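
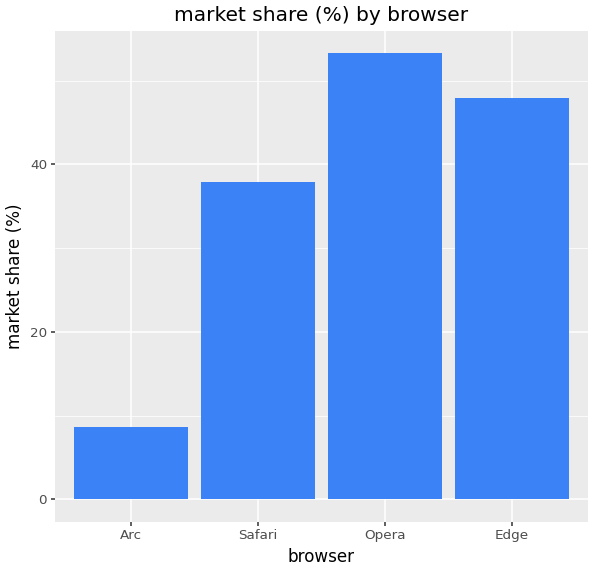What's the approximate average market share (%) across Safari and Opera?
(40 + 55) / 2 ≈ 48.

≈ 48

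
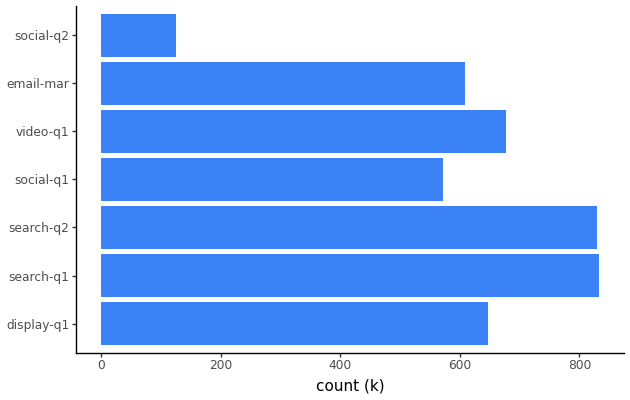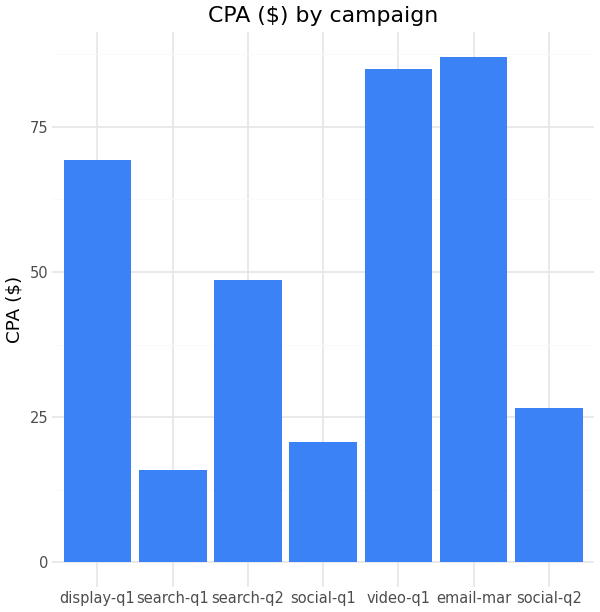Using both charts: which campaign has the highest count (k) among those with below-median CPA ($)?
Chart 2 median CPA ($) ≈ 50; below-median campaigns: search-q1, social-q1, social-q2. Among those, search-q1 has the highest count (k) (≈ 800).

search-q1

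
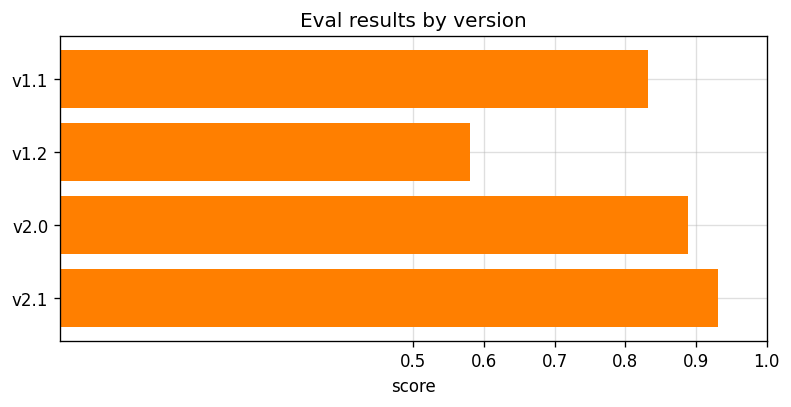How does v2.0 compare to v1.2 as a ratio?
≈ 1.5×

v2.0 ≈ 0.9, v1.2 ≈ 0.6; 0.9/0.6 ≈ 1.5.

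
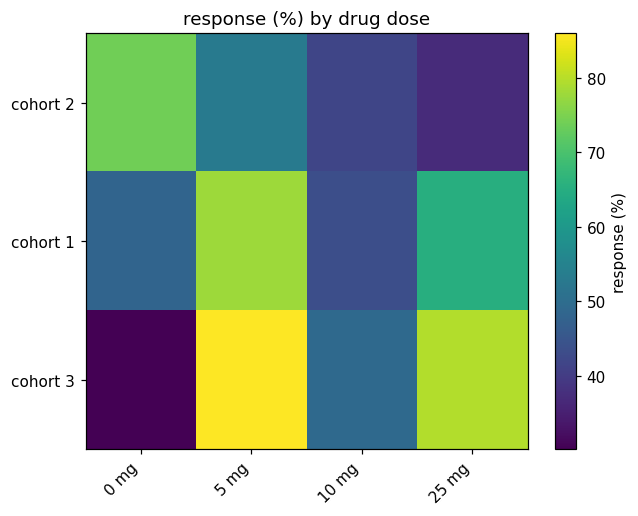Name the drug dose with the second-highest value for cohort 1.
Top 3 for cohort 1: 5 mg ≈ 80, 25 mg ≈ 65, 0 mg ≈ 50.

25 mg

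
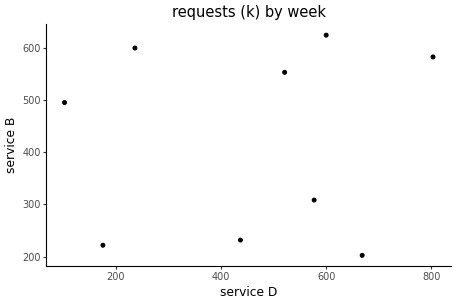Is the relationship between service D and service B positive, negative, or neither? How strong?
Points are roughly uncorrelated; weak (|r| ≈ 0.1).

no clear correlation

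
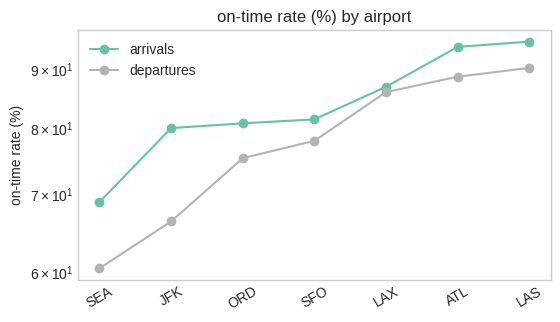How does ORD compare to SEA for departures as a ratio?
ORD ≈ 75, SEA ≈ 60; 75/60 ≈ 1.25.

≈ 1.25×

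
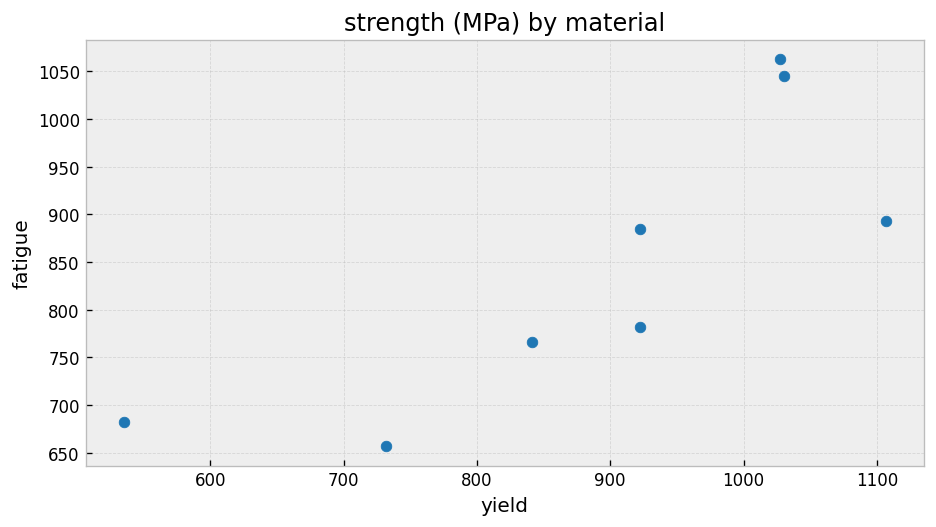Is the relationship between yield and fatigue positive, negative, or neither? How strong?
positive, strong

Points are positively correlated; strong (|r| ≈ 0.8).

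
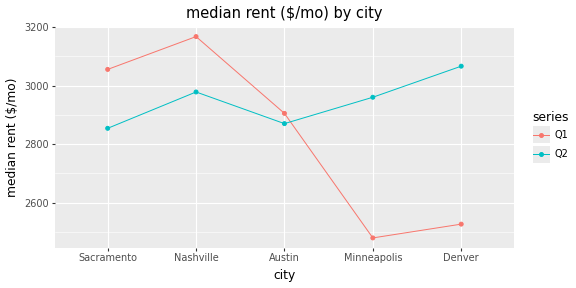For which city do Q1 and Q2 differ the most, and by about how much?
Denver, ≈ 600 $/mo

Denver: Q1 ≈ 2500, Q2 ≈ 3100 → gap ≈ 600. Next-largest (Minneapolis) is only ≈ 500.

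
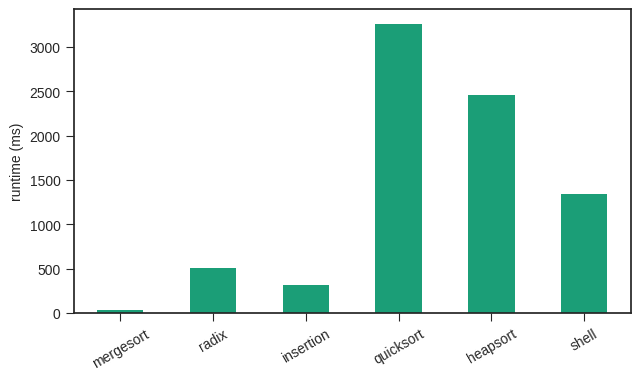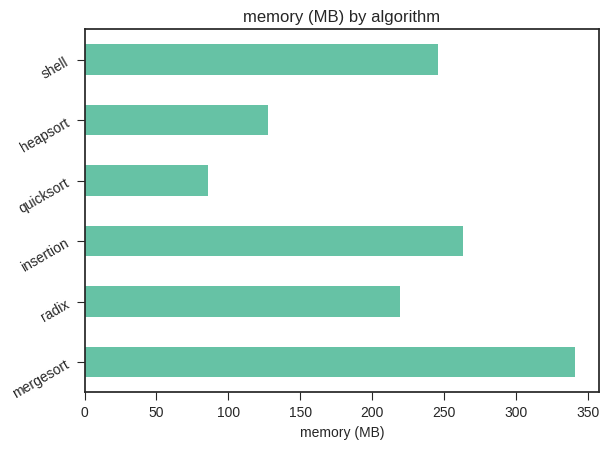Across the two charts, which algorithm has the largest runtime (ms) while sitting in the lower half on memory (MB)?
quicksort

Chart 2 median memory (MB) ≈ 250; below-median algorithms: radix, quicksort, heapsort. Among those, quicksort has the highest runtime (ms) (≈ 3500).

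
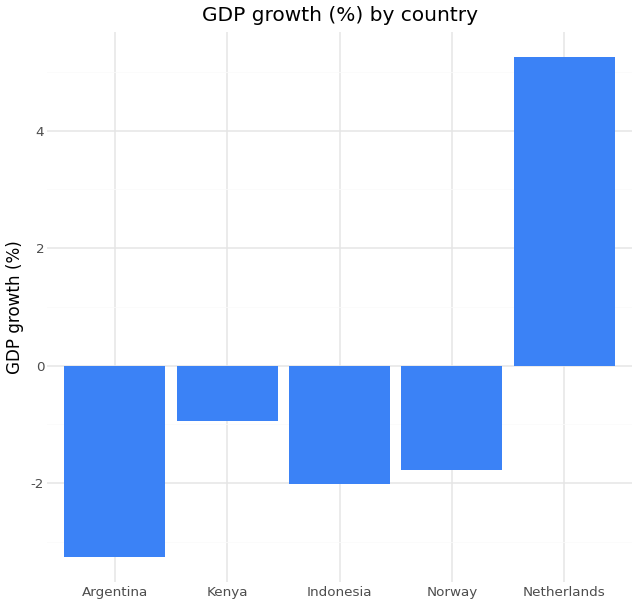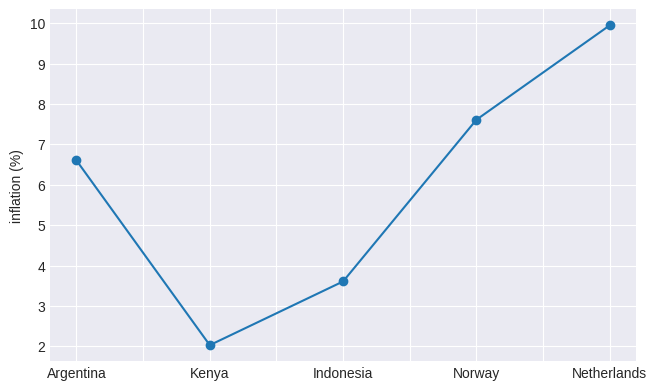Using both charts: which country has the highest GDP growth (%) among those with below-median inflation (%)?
Chart 2 median inflation (%) ≈ 7; below-median countries: Kenya, Indonesia. Among those, Kenya has the highest GDP growth (%) (≈ -1).

Kenya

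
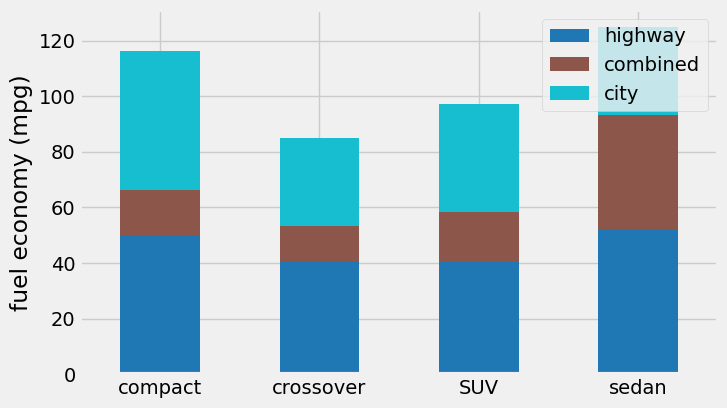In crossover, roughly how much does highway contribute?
≈ 40

highway top ≈ 40, bottom ≈ 0; segment ≈ 40.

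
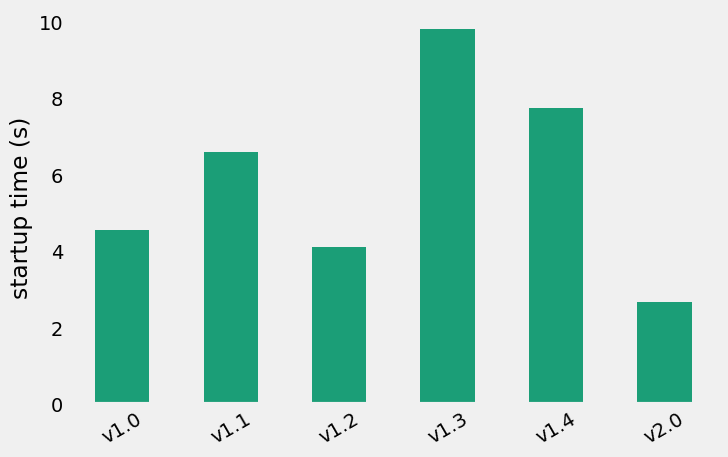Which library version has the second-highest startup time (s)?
Top 3: v1.3 ≈ 10, v1.4 ≈ 8, v1.1 ≈ 7.

v1.4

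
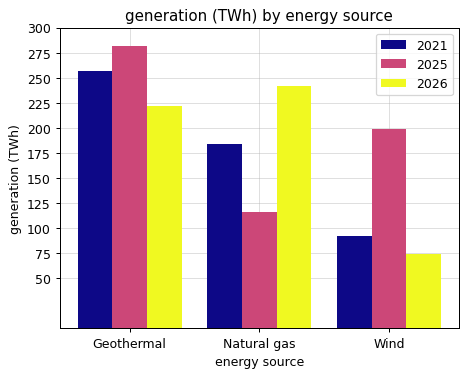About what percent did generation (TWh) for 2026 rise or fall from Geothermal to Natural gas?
≈ +11.1%

Geothermal ≈ 225, Natural gas ≈ 250; (250 − 225) / 225 ≈ +11.1%.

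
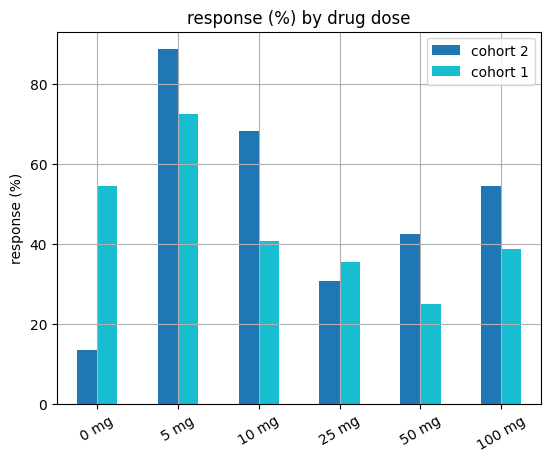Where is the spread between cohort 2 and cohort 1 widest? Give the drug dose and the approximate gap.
0 mg: cohort 2 ≈ 10, cohort 1 ≈ 50 → gap ≈ 40. Next-largest (10 mg) is only ≈ 30.

0 mg, ≈ 40 %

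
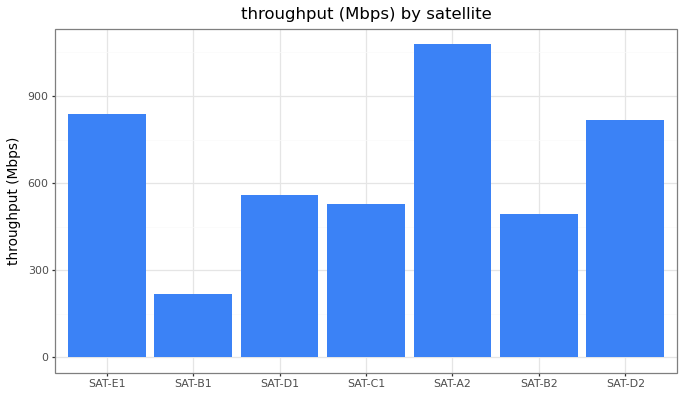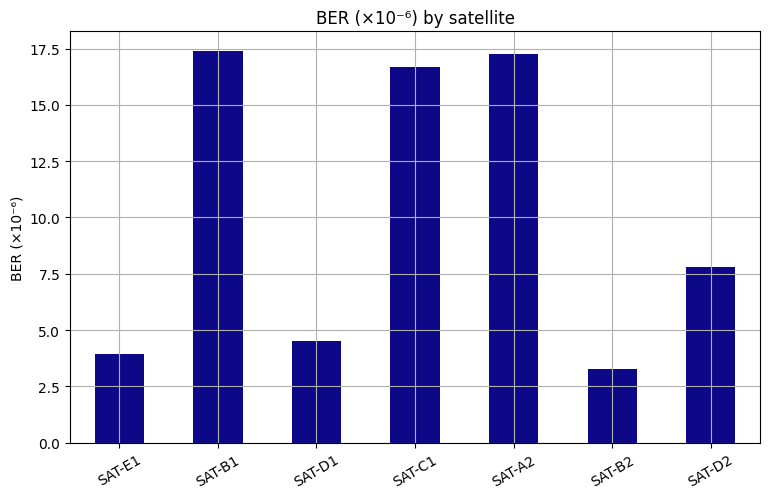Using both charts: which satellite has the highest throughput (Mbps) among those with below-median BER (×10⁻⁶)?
Chart 2 median BER (×10⁻⁶) ≈ 8; below-median satellites: SAT-E1, SAT-D1, SAT-B2. Among those, SAT-E1 has the highest throughput (Mbps) (≈ 800).

SAT-E1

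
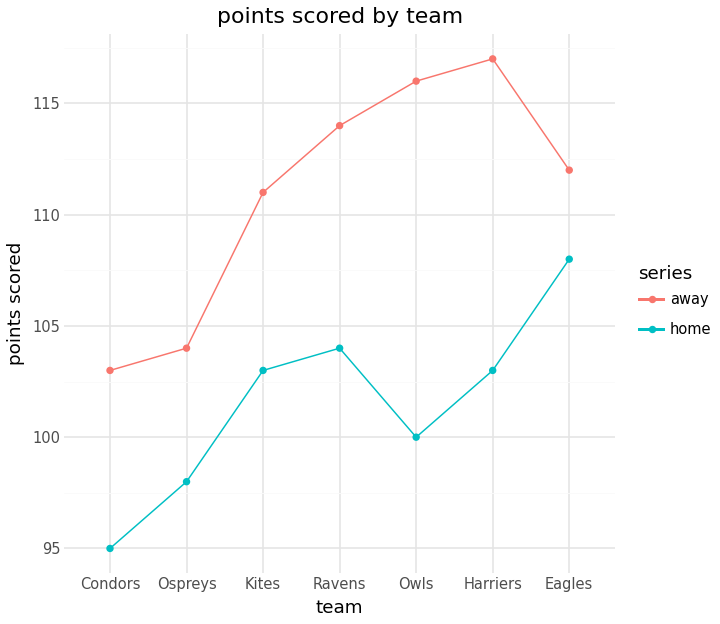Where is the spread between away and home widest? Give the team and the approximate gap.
Owls: away ≈ 116, home ≈ 100 → gap ≈ 16. Next-largest (Harriers) is only ≈ 12.

Owls, ≈ 16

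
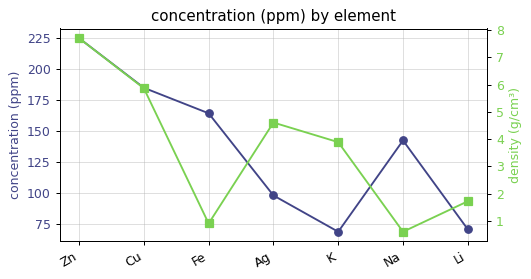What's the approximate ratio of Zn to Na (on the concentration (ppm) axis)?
≈ 1.57×

Zn ≈ 220, Na ≈ 140; 220/140 ≈ 1.57.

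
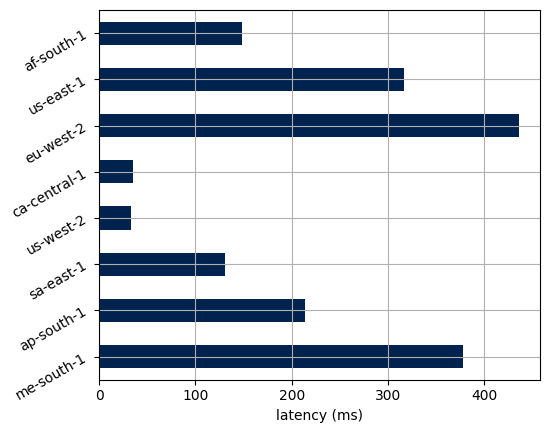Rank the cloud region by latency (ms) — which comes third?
us-east-1

Top 4: eu-west-2 ≈ 450, me-south-1 ≈ 400, us-east-1 ≈ 300, ap-south-1 ≈ 200.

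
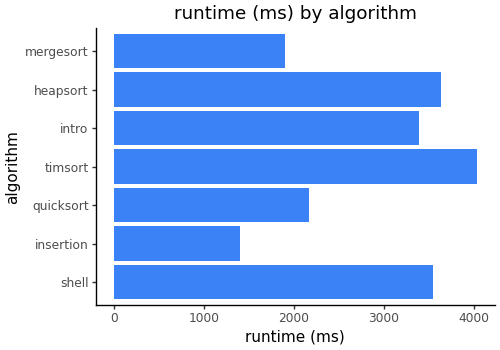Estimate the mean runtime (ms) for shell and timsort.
(3500 + 4000) / 2 ≈ 3750.

≈ 3750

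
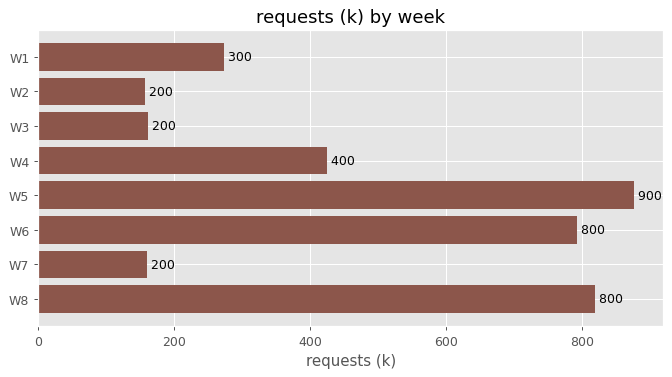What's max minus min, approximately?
≈ 700

Max W5 ≈ 900, min W2 ≈ 200; range ≈ 700.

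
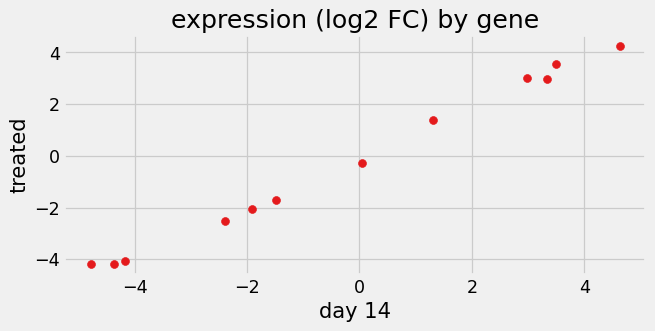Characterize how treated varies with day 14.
positive, strong

Points are positively correlated; strong (|r| ≈ 1.0).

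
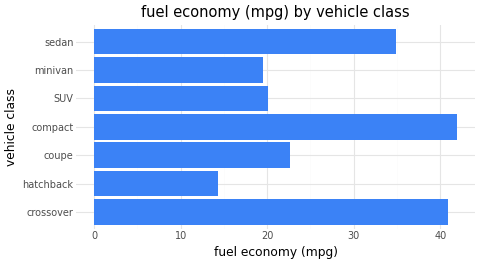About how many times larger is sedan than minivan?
≈ 1.75×

sedan ≈ 35, minivan ≈ 20; 35/20 ≈ 1.75.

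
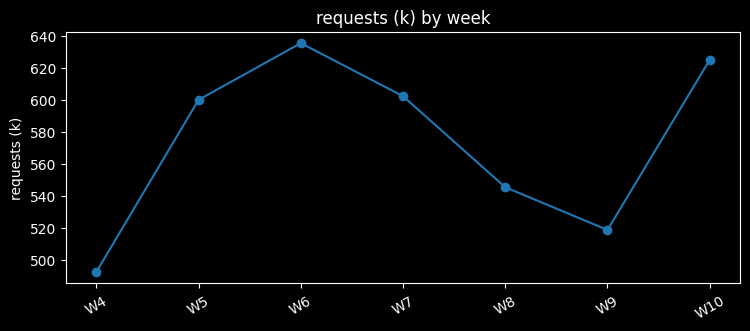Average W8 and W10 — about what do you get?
≈ 580

(540 + 620) / 2 ≈ 580.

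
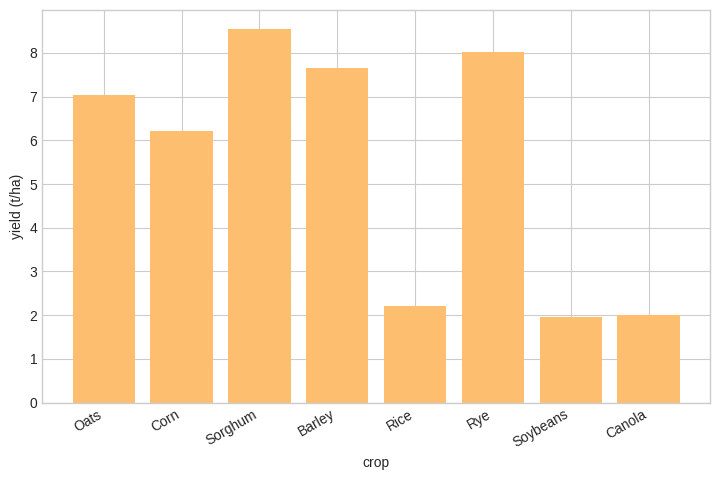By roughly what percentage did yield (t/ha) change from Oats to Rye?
Oats ≈ 7, Rye ≈ 8; (8 − 7) / 7 ≈ +14.3%.

≈ +14.3%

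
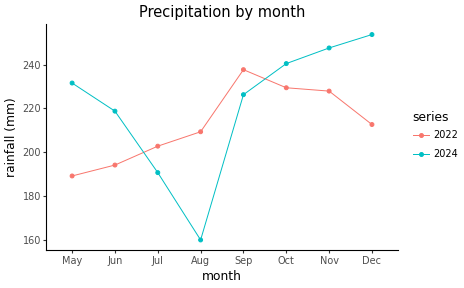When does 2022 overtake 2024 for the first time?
Jun: 2022 ≈ 190 vs 2024 ≈ 220 (not yet); Jul: 2022 ≈ 200 vs 2024 ≈ 190 (first crossover).

Jul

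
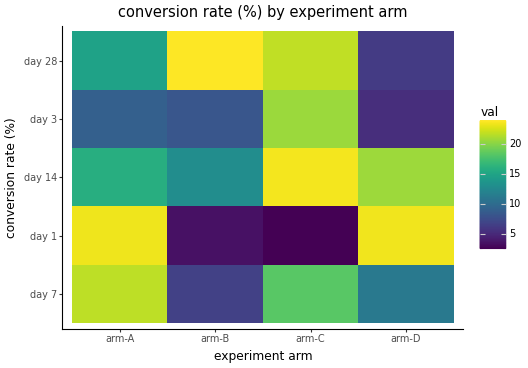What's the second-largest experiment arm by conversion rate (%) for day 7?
arm-C

Top 3 for day 7: arm-A ≈ 22, arm-C ≈ 18, arm-D ≈ 12.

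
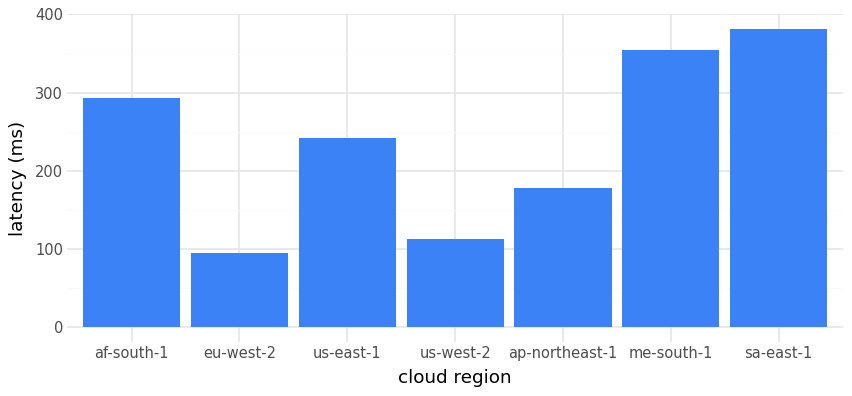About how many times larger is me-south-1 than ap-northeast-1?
me-south-1 ≈ 350, ap-northeast-1 ≈ 200; 350/200 ≈ 1.75.

≈ 1.75×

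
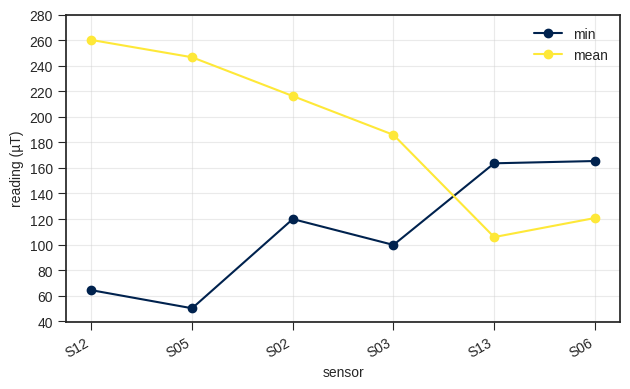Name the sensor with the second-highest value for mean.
Top 3 for mean: S12 ≈ 260, S05 ≈ 240, S02 ≈ 220.

S05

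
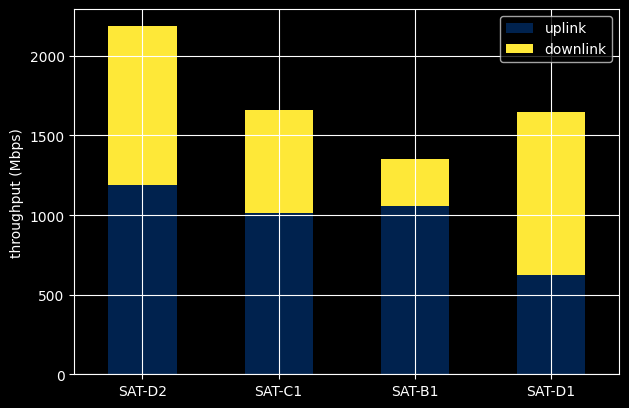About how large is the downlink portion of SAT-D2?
≈ 1000

downlink top ≈ 2200, bottom ≈ 1200; segment ≈ 1000.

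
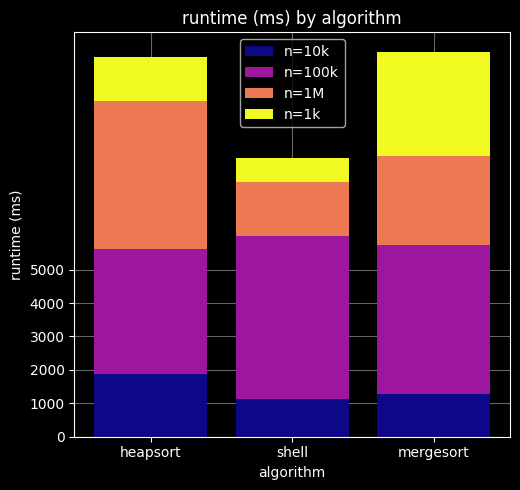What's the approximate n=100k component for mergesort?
≈ 5000

n=100k top ≈ 6000, bottom ≈ 1000; segment ≈ 5000.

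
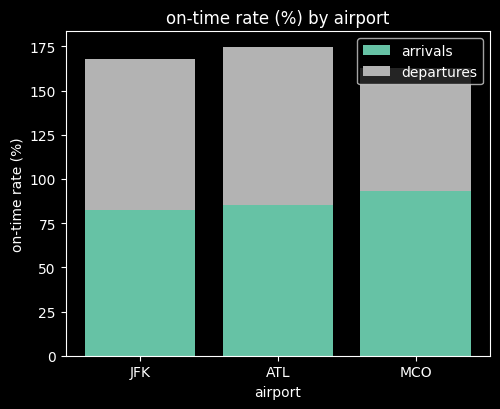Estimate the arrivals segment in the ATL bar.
≈ 80

arrivals top ≈ 80, bottom ≈ 0; segment ≈ 80.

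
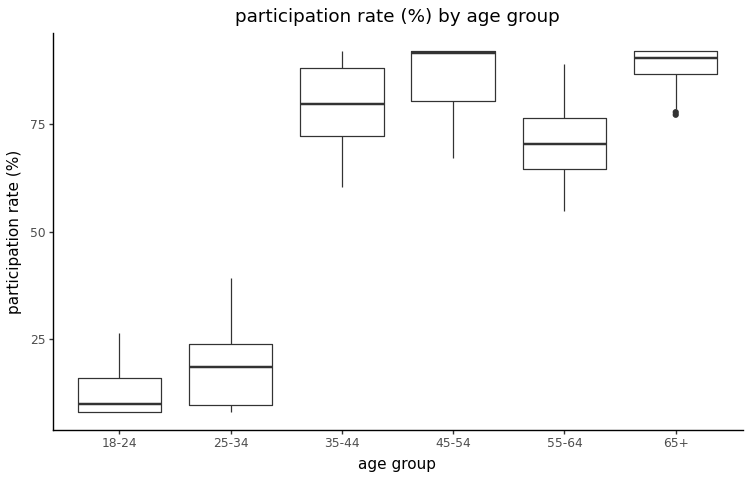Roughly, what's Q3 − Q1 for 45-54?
Q3 ≈ 90, Q1 ≈ 80; IQR ≈ 10.

≈ 10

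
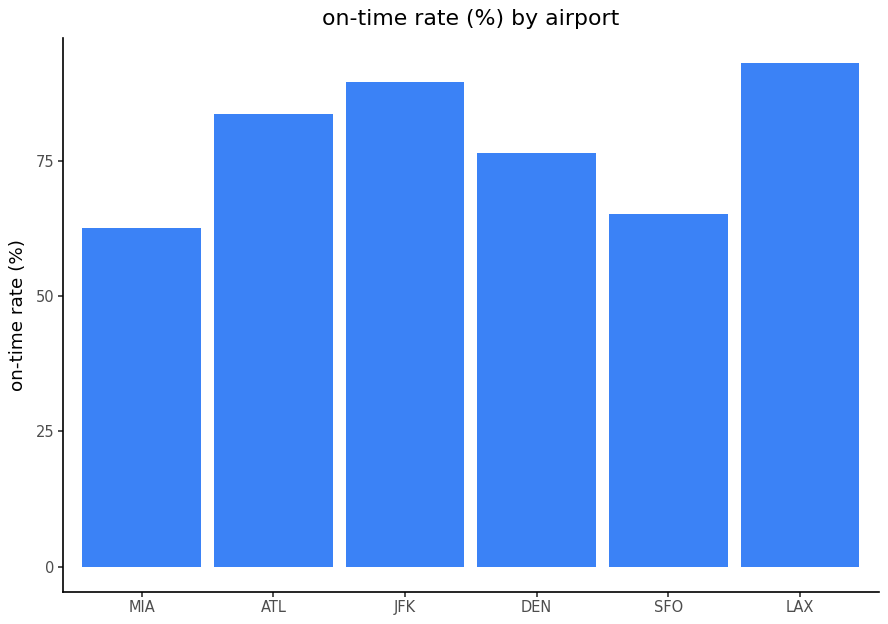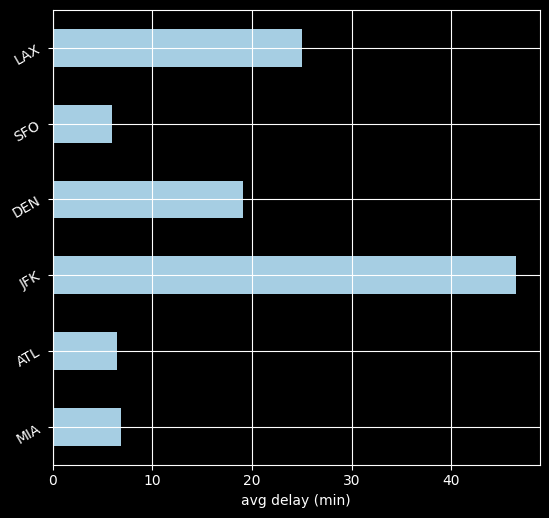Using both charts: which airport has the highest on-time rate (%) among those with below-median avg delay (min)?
Chart 2 median avg delay (min) ≈ 15; below-median airports: MIA, ATL, SFO. Among those, ATL has the highest on-time rate (%) (≈ 80).

ATL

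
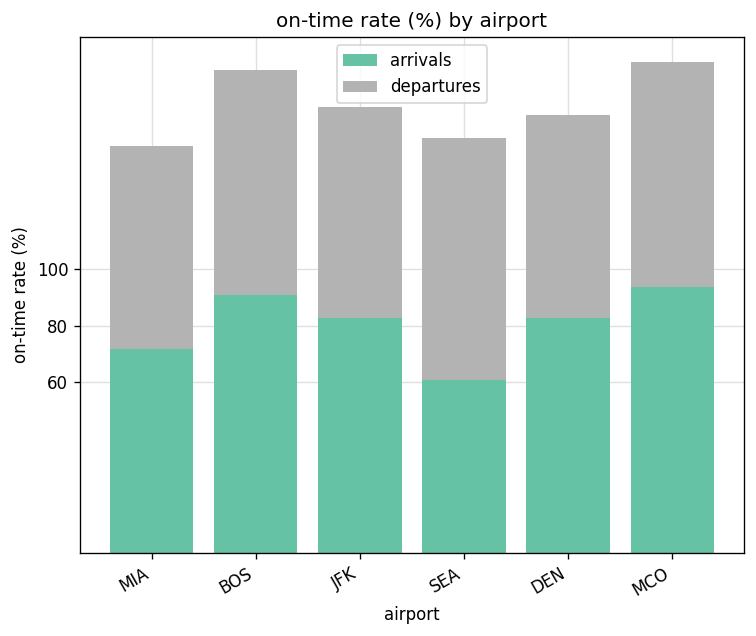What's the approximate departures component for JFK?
departures top ≈ 160, bottom ≈ 80; segment ≈ 80.

≈ 80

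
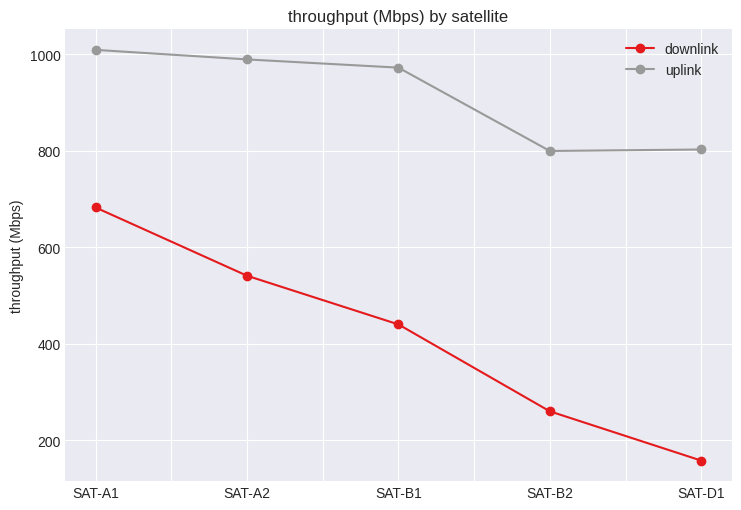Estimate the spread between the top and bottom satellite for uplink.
≈ 200

Max SAT-A1 ≈ 1000, min SAT-B2 ≈ 800; range ≈ 200.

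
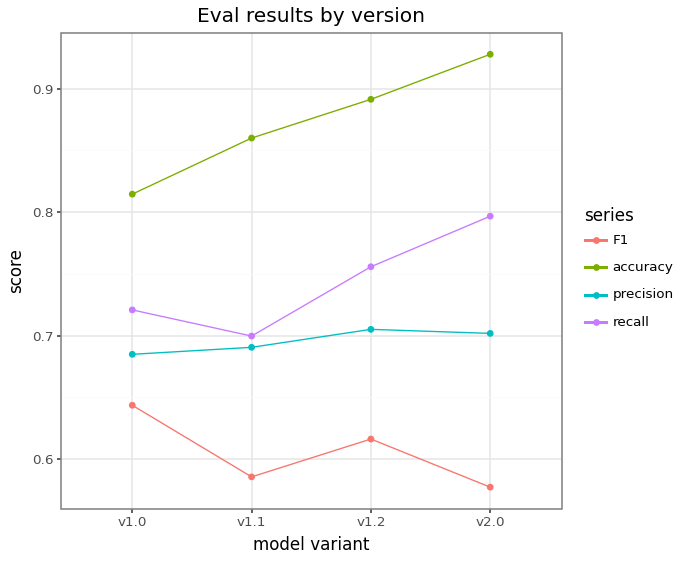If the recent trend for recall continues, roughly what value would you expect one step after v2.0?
≈ 0.85

Last three: 0.70, 0.75, 0.80 → slope ≈ 0.05/step → next ≈ 0.85.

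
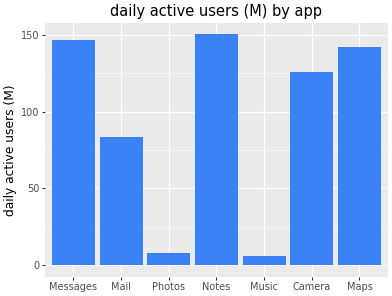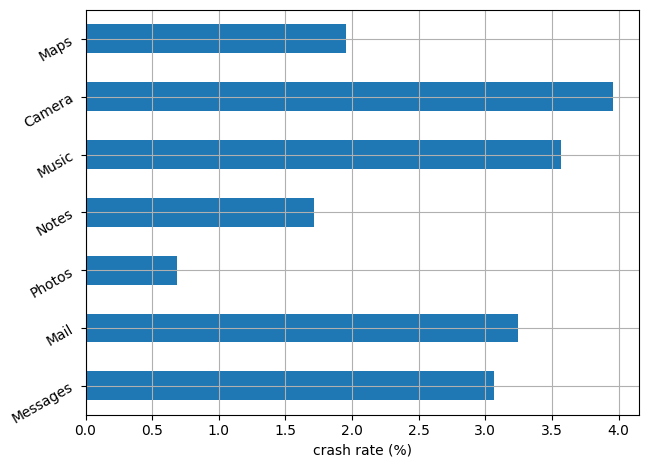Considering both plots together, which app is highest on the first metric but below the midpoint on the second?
Chart 2 median crash rate (%) ≈ 3; below-median apps: Photos, Notes, Maps. Among those, Notes has the highest daily active users (M) (≈ 160).

Notes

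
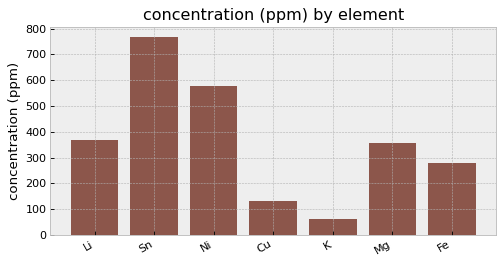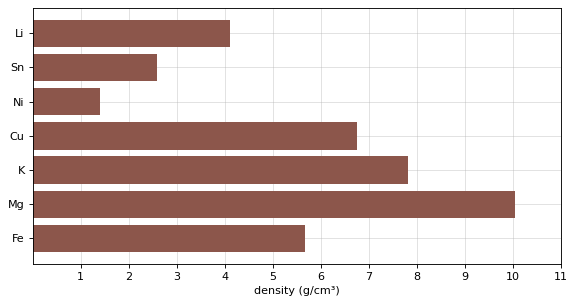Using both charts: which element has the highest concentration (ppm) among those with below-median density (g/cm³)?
Chart 2 median density (g/cm³) ≈ 6; below-median elements: Li, Sn, Ni. Among those, Sn has the highest concentration (ppm) (≈ 800).

Sn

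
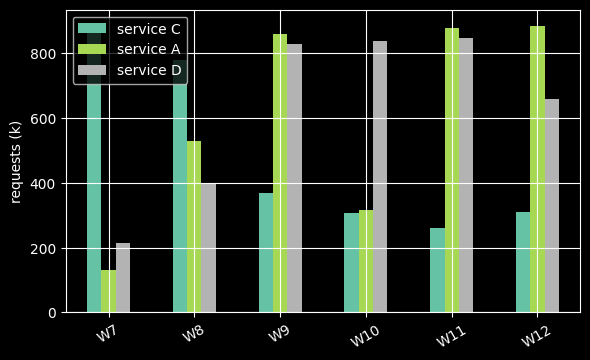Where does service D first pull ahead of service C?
W9

W8: service D ≈ 400 vs service C ≈ 800 (not yet); W9: service D ≈ 800 vs service C ≈ 400 (first crossover).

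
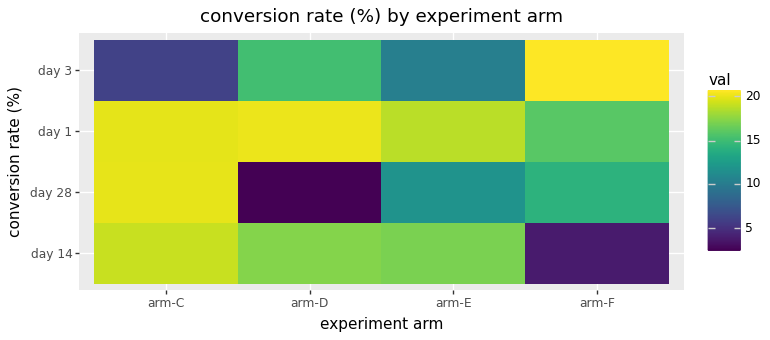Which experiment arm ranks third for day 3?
Top 4 for day 3: arm-F ≈ 20, arm-D ≈ 16, arm-E ≈ 10, arm-C ≈ 6.

arm-E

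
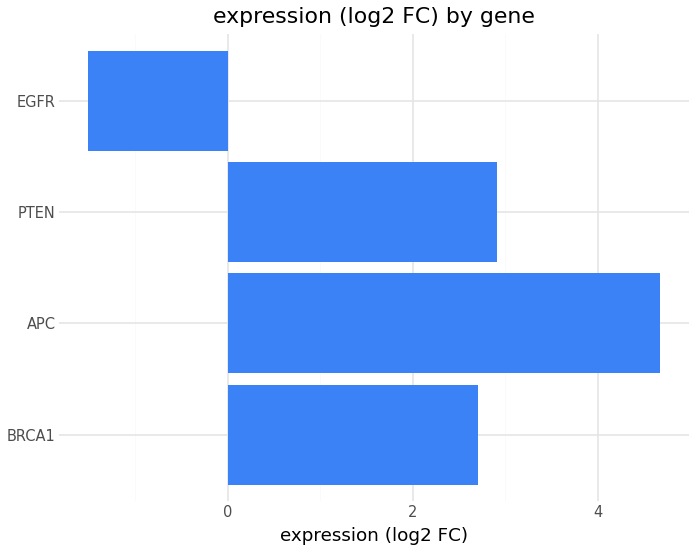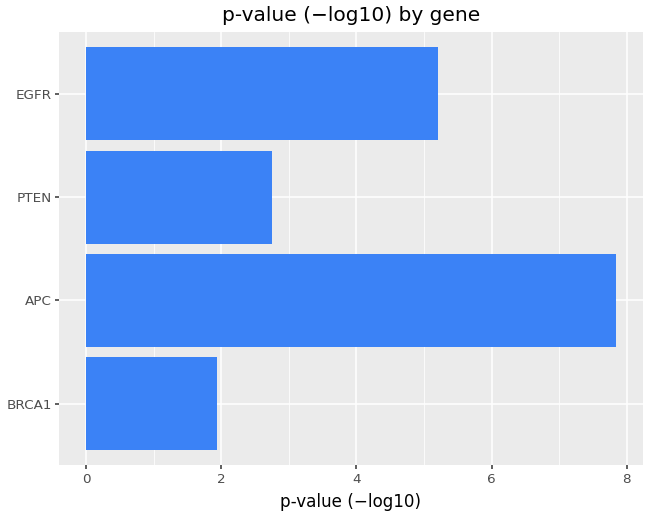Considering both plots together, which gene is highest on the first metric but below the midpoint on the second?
PTEN

Chart 2 median p-value (−log10) ≈ 4; below-median genes: BRCA1, PTEN. Among those, PTEN has the highest expression (log2 FC) (≈ 3).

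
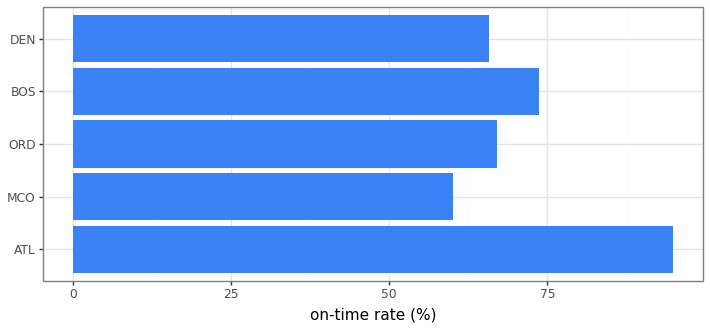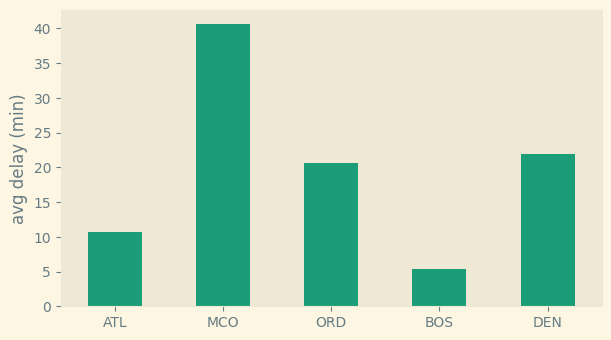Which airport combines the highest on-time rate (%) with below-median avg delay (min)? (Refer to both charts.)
Chart 2 median avg delay (min) ≈ 20; below-median airports: ATL, BOS. Among those, ATL has the highest on-time rate (%) (≈ 90).

ATL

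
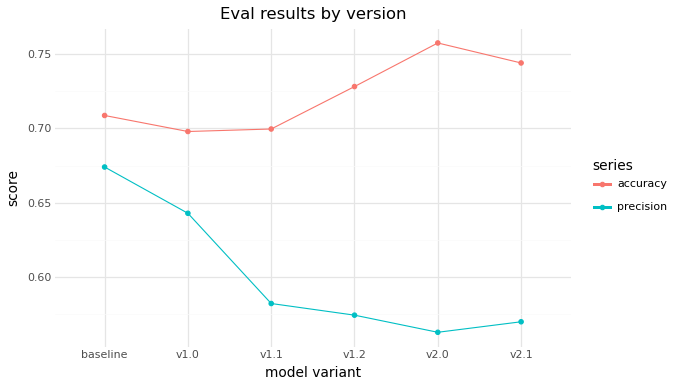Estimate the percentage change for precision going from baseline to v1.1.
≈ -14.7%

baseline ≈ 0.68, v1.1 ≈ 0.58; (0.58 − 0.68) / 0.68 ≈ -14.7%.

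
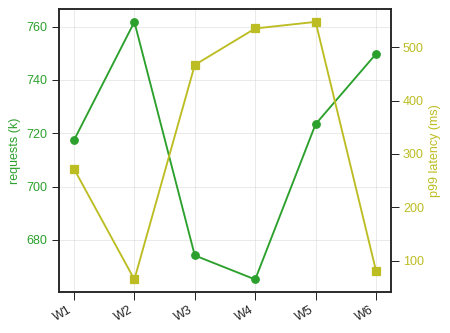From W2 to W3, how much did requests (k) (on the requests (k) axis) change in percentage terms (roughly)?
W2 ≈ 760, W3 ≈ 670; (670 − 760) / 760 ≈ -11.8%.

≈ -11.8%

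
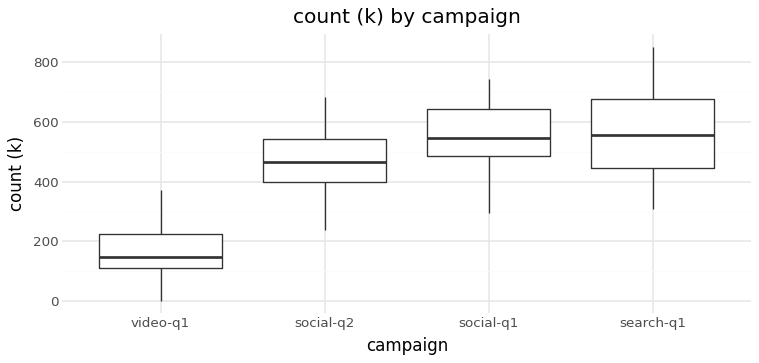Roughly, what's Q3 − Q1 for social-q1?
Q3 ≈ 650, Q1 ≈ 500; IQR ≈ 150.

≈ 150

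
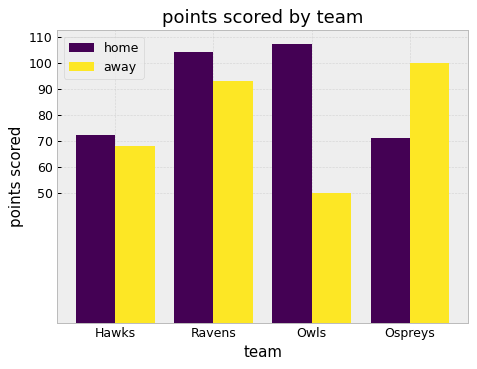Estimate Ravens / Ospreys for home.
≈ 1.43×

Ravens ≈ 100, Ospreys ≈ 70; 100/70 ≈ 1.43.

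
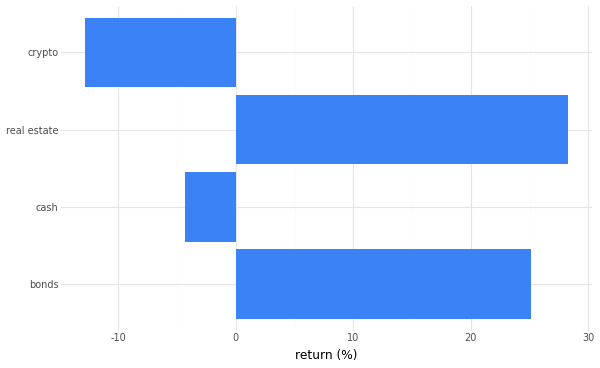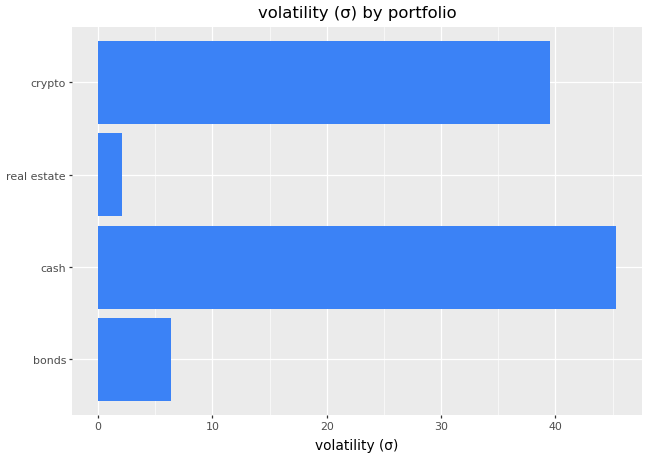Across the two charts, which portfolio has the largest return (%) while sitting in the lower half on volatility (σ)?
Chart 2 median volatility (σ) ≈ 25; below-median portfolios: bonds, real estate. Among those, real estate has the highest return (%) (≈ 30).

real estate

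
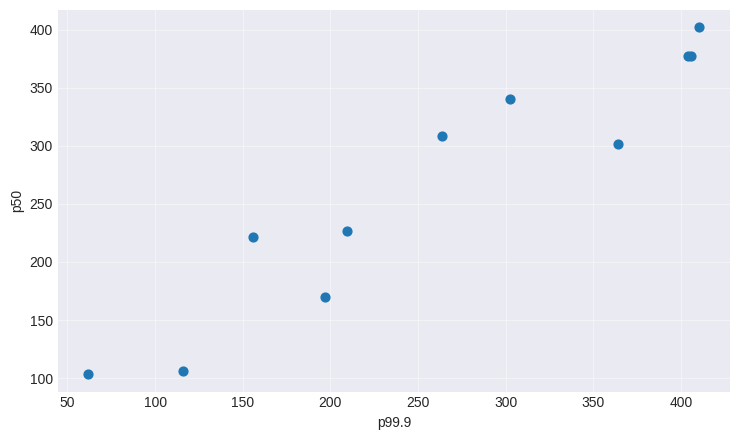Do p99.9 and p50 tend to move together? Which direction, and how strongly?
Points are positively correlated; strong (|r| ≈ 1.0).

positive, strong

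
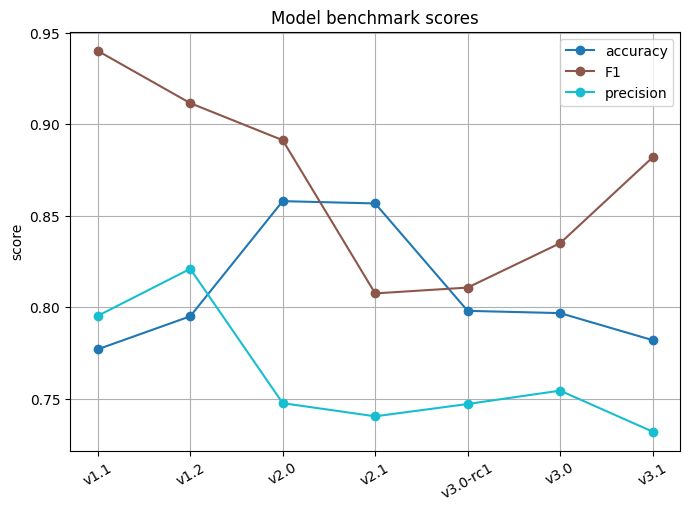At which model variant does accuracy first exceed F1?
v2.1

v2.0: accuracy ≈ 0.86 vs F1 ≈ 0.90 (not yet); v2.1: accuracy ≈ 0.86 vs F1 ≈ 0.80 (first crossover).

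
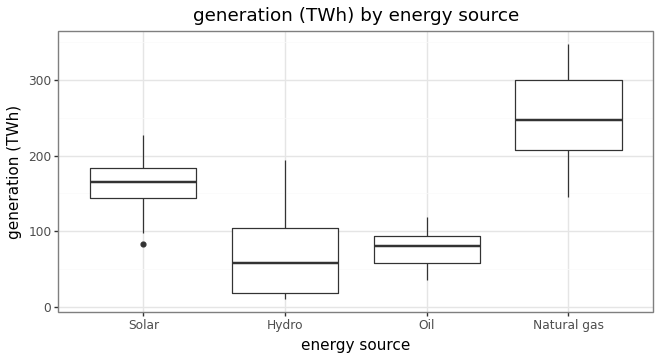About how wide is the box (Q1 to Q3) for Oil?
≈ 40

Q3 ≈ 100, Q1 ≈ 60; IQR ≈ 40.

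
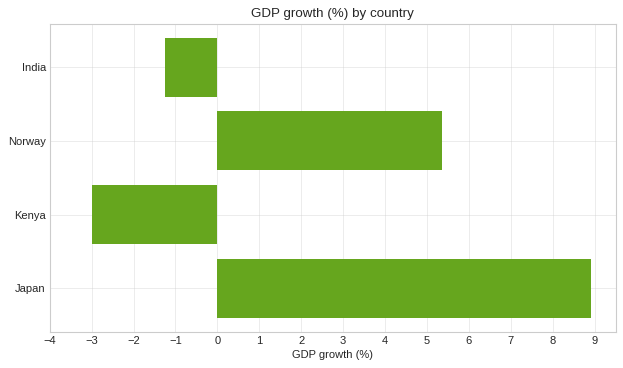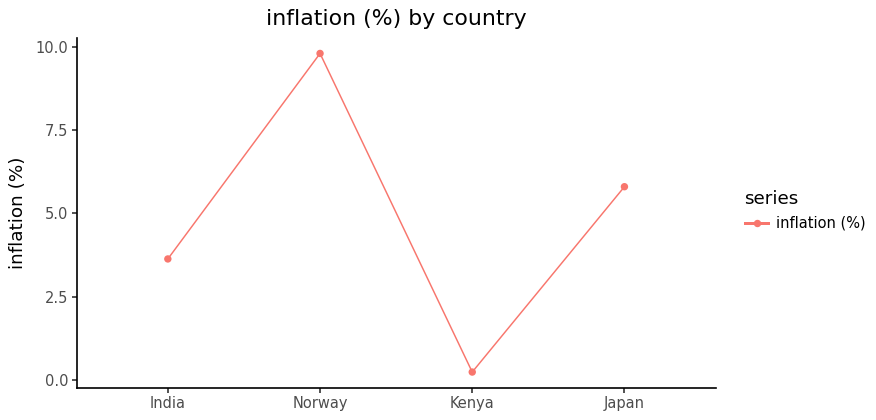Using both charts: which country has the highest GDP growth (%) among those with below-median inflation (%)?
Chart 2 median inflation (%) ≈ 5; below-median countries: India, Kenya. Among those, India has the highest GDP growth (%) (≈ -1).

India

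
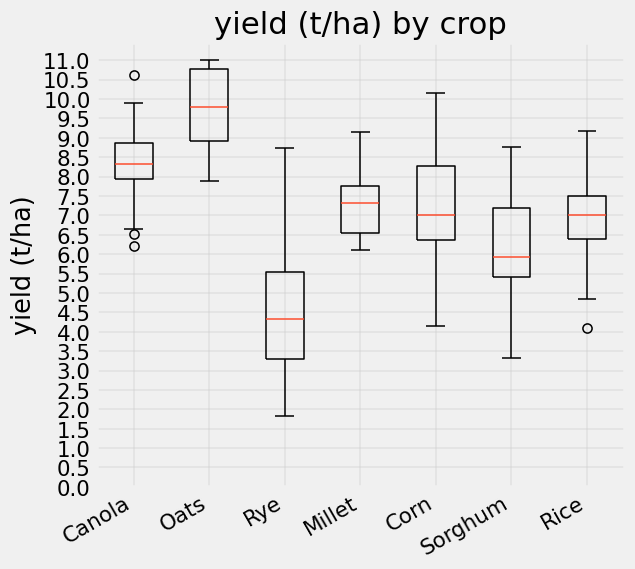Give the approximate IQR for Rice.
≈ 1.0

Q3 ≈ 7.5, Q1 ≈ 6.5; IQR ≈ 1.0.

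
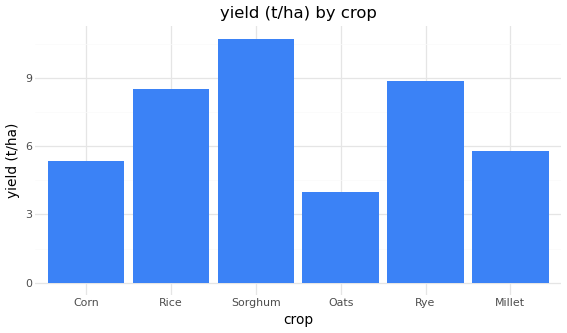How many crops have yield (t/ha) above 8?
3

Above 8: Rice, Sorghum, Rye.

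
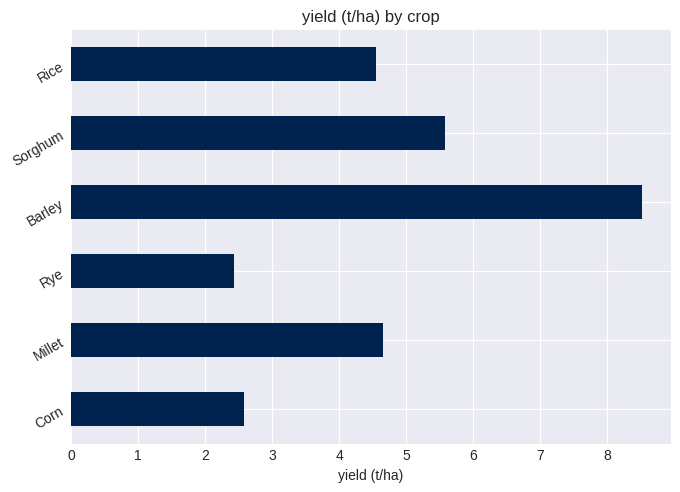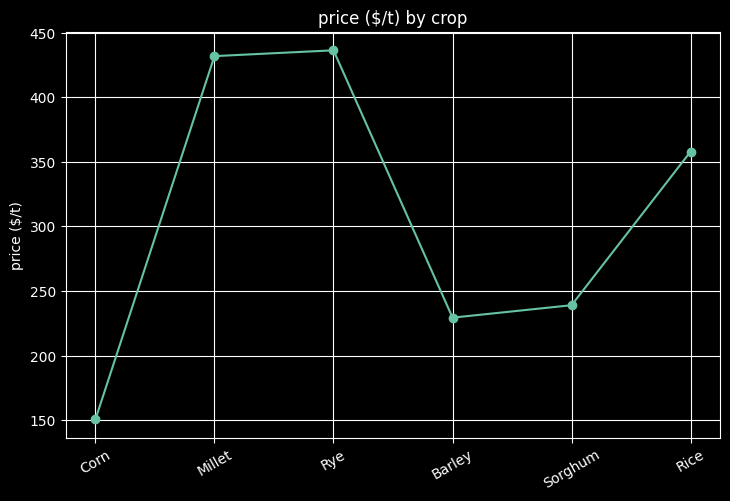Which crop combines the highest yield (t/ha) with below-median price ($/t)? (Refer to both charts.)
Chart 2 median price ($/t) ≈ 300; below-median crops: Corn, Barley, Sorghum. Among those, Barley has the highest yield (t/ha) (≈ 9).

Barley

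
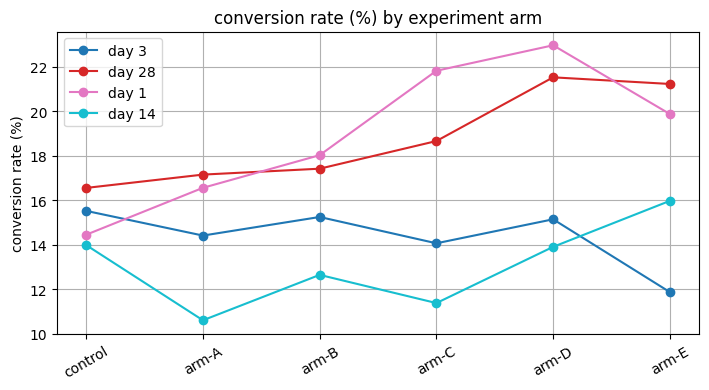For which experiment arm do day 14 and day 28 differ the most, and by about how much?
arm-D: day 14 ≈ 14, day 28 ≈ 22 → gap ≈ 8. Next-largest (arm-C) is only ≈ 6.

arm-D, ≈ 8 %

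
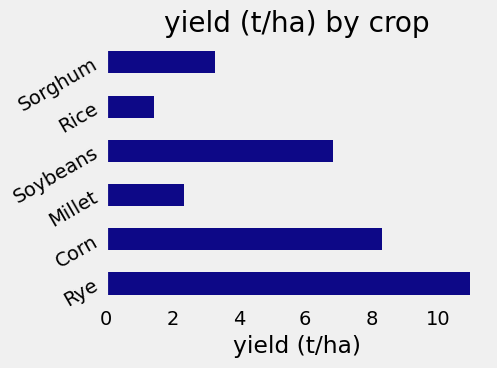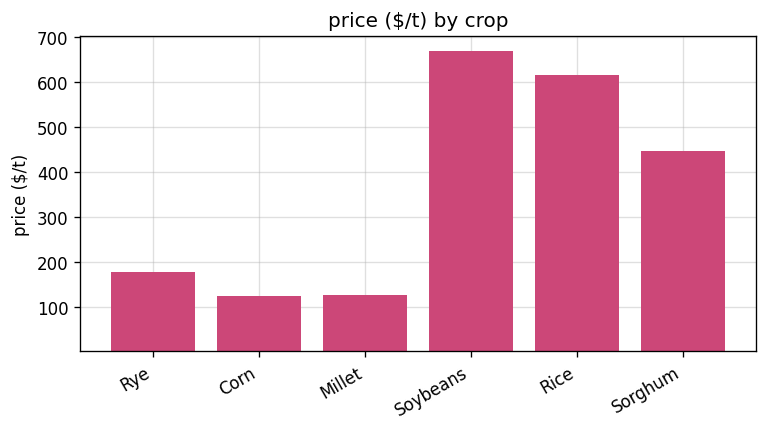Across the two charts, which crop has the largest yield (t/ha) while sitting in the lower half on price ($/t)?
Chart 2 median price ($/t) ≈ 300; below-median crops: Rye, Corn, Millet. Among those, Rye has the highest yield (t/ha) (≈ 10).

Rye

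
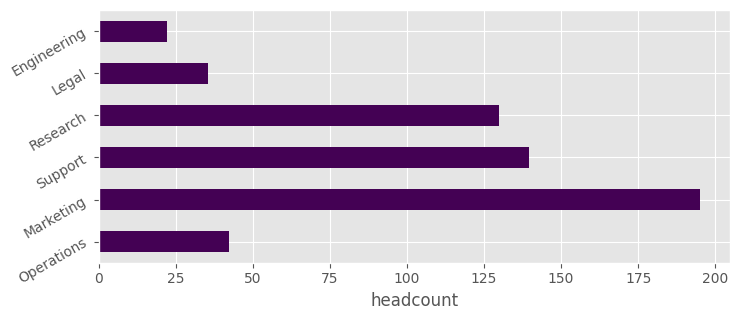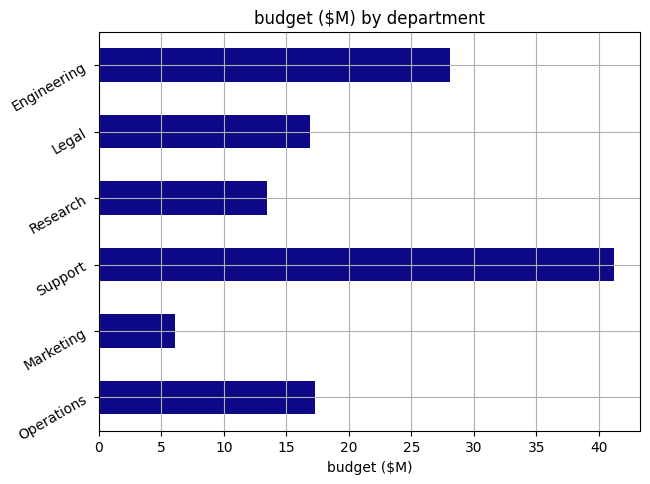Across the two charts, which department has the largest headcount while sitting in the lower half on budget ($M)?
Marketing

Chart 2 median budget ($M) ≈ 15; below-median departments: Marketing, Research, Legal. Among those, Marketing has the highest headcount (≈ 200).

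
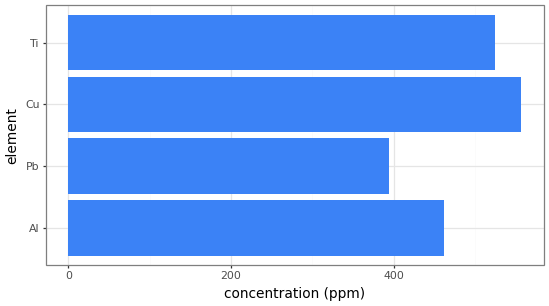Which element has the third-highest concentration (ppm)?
Top 4: Cu ≈ 550, Ti ≈ 500, Al ≈ 450, Pb ≈ 400.

Al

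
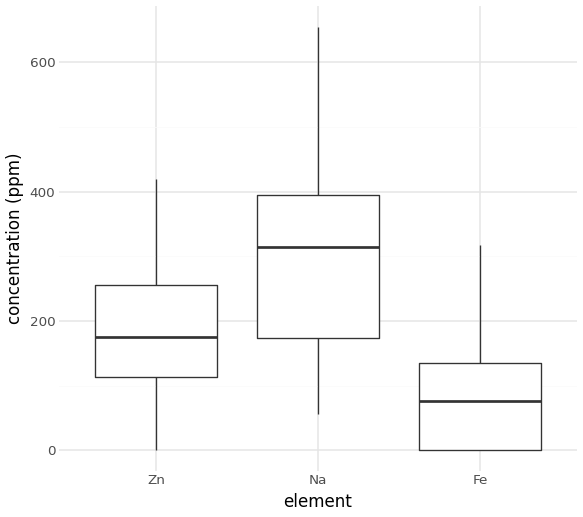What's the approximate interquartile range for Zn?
≈ 125

Q3 ≈ 250, Q1 ≈ 125; IQR ≈ 125.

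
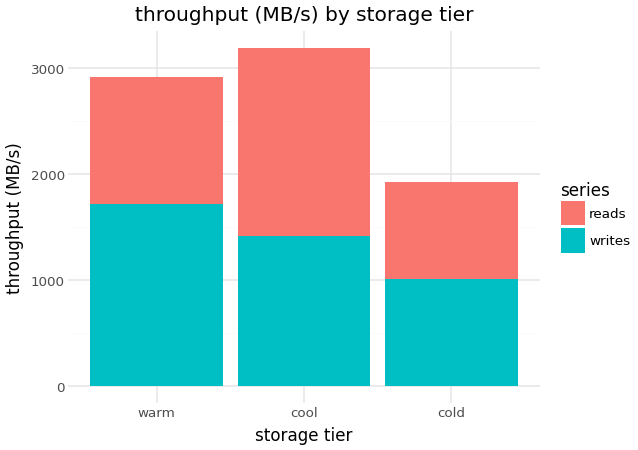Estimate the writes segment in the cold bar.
writes top ≈ 1000, bottom ≈ 0; segment ≈ 1000.

≈ 1000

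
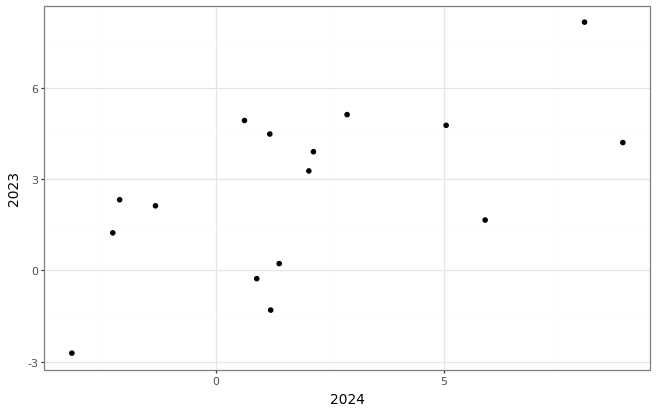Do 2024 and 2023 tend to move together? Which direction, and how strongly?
Points are positively correlated; moderate (|r| ≈ 0.6).

positive, moderate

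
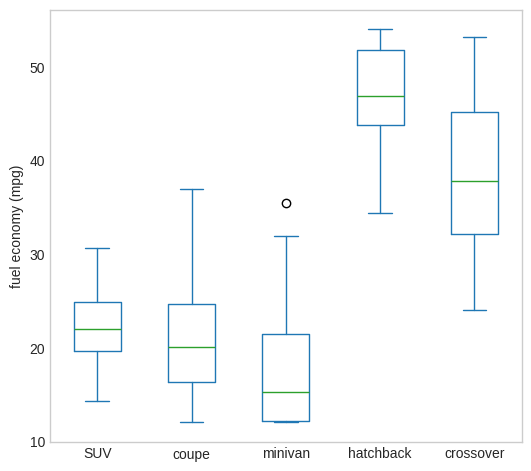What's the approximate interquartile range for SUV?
≈ 5

Q3 ≈ 25, Q1 ≈ 20; IQR ≈ 5.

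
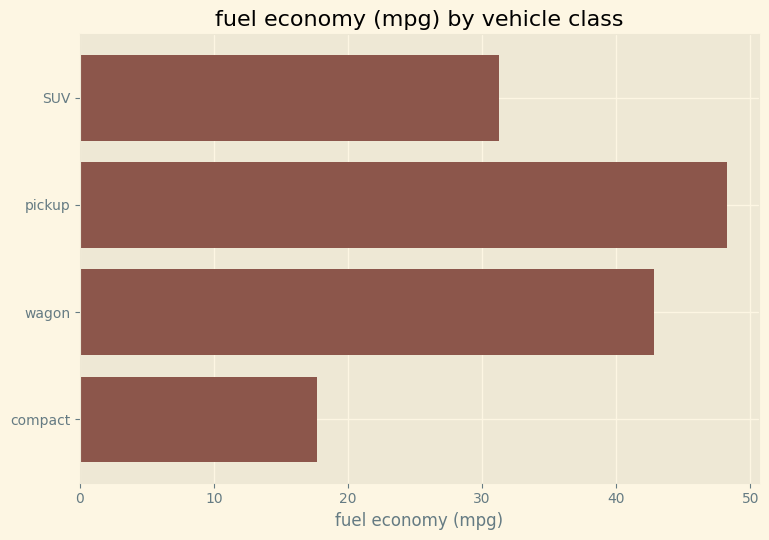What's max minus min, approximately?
≈ 30

Max pickup ≈ 50, min compact ≈ 20; range ≈ 30.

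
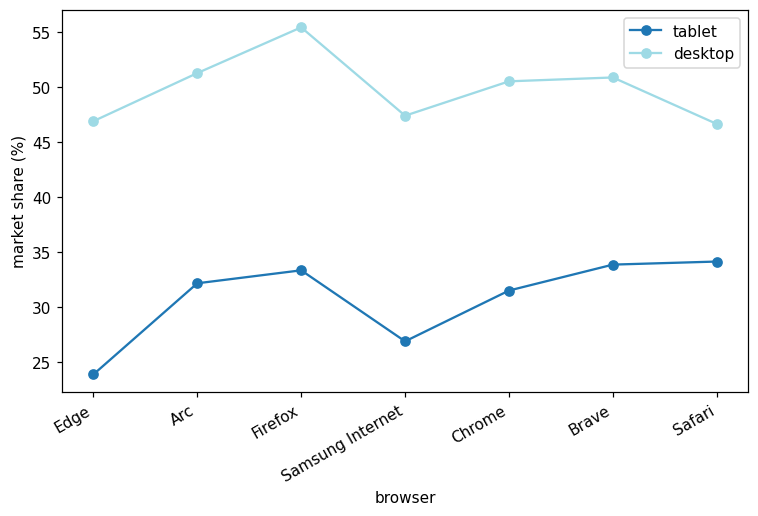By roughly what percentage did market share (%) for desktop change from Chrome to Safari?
≈ -10%

Chrome ≈ 50, Safari ≈ 45; (45 − 50) / 50 ≈ -10%.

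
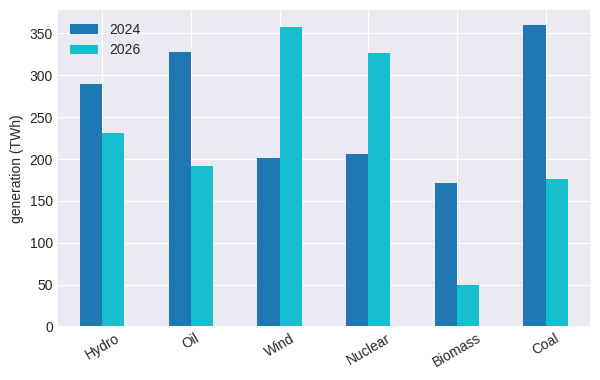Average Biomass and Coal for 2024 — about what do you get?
(150 + 350) / 2 ≈ 250.

≈ 250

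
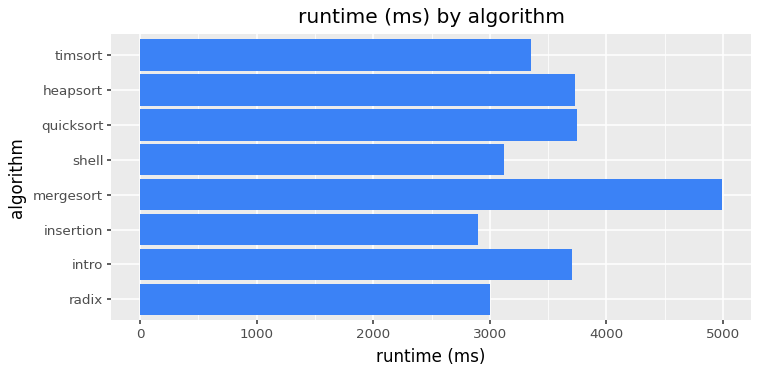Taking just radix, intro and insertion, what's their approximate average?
≈ 3167

(3000 + 3500 + 3000) / 3 ≈ 3167.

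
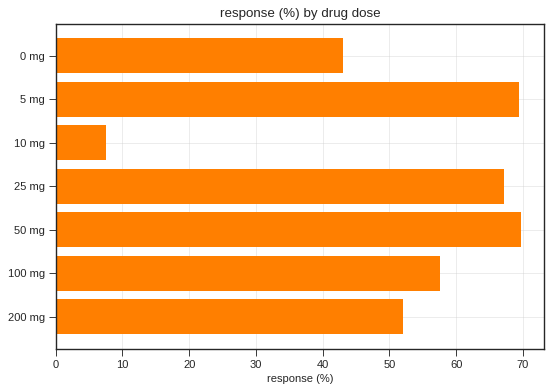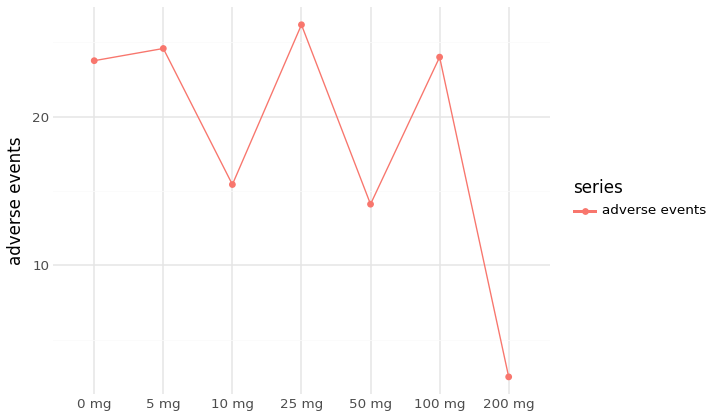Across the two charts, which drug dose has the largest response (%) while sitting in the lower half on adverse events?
Chart 2 median adverse events ≈ 25; below-median drug doses: 10 mg, 50 mg, 200 mg. Among those, 50 mg has the highest response (%) (≈ 70).

50 mg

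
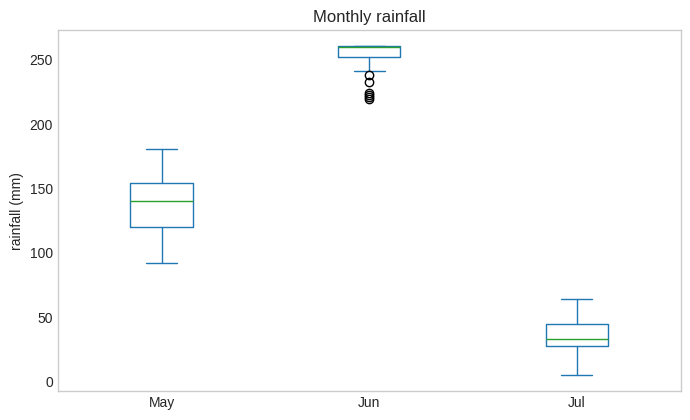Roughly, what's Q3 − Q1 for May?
Q3 ≈ 160, Q1 ≈ 120; IQR ≈ 40.

≈ 40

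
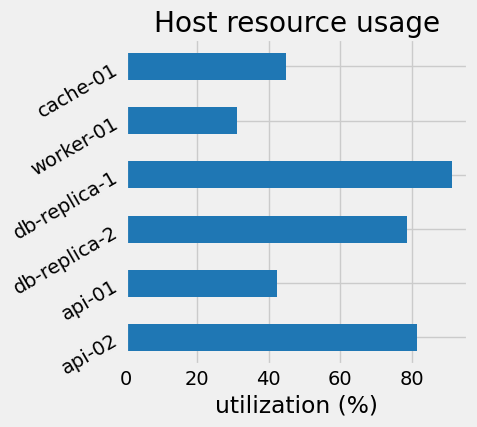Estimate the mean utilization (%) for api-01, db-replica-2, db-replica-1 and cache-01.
≈ 62

(40 + 80 + 90 + 40) / 4 ≈ 62.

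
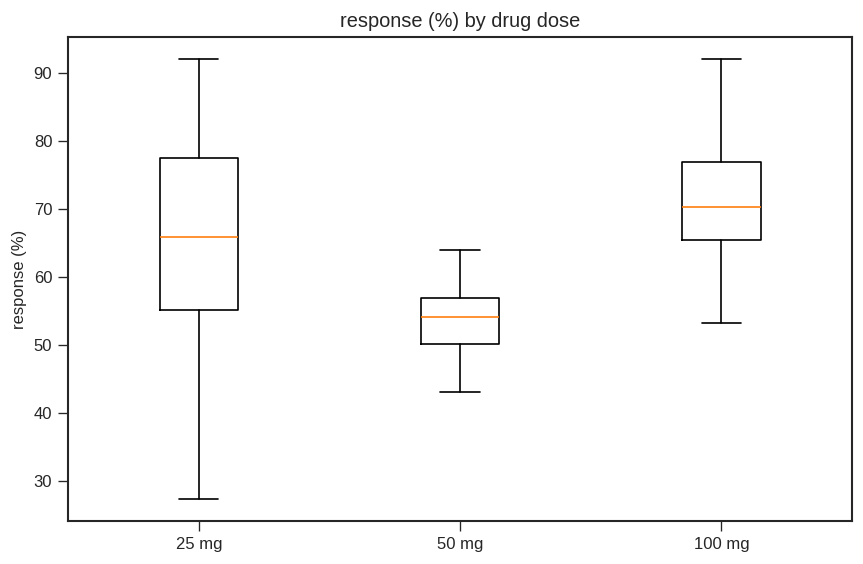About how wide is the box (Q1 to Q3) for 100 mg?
Q3 ≈ 76, Q1 ≈ 66; IQR ≈ 10.

≈ 10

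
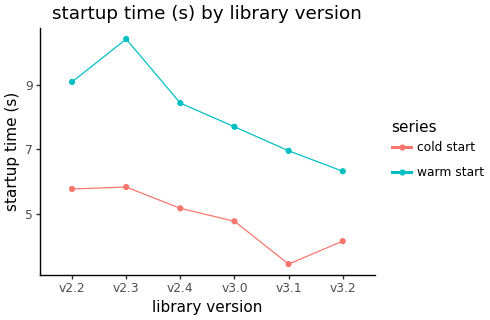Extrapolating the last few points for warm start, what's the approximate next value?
Last three: 8, 7, 6 → slope ≈ -1/step → next ≈ 5.

≈ 5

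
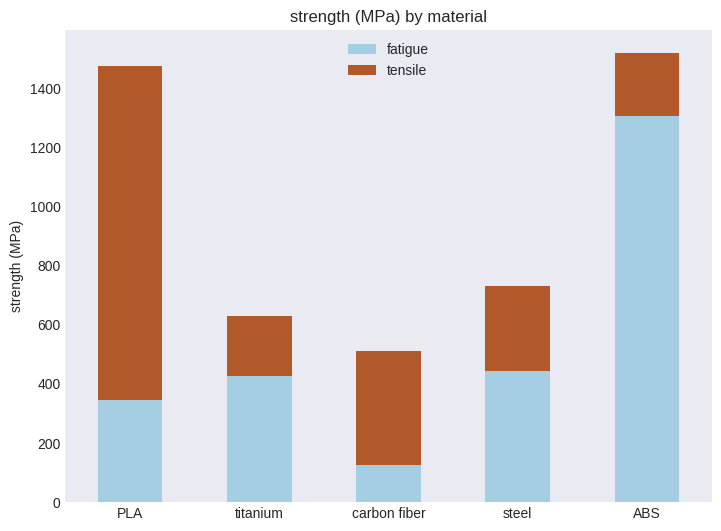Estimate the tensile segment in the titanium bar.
tensile top ≈ 600, bottom ≈ 400; segment ≈ 200.

≈ 200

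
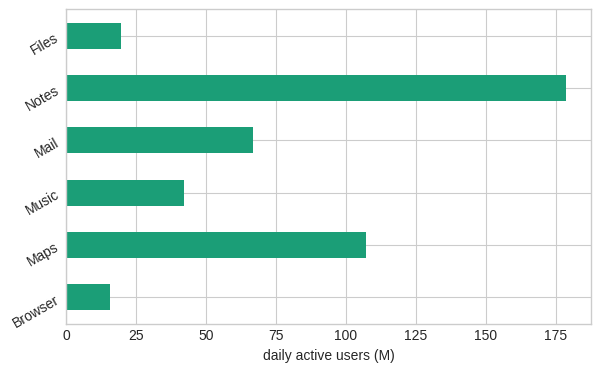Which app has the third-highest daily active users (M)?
Top 4: Notes ≈ 180, Maps ≈ 100, Mail ≈ 60, Music ≈ 40.

Mail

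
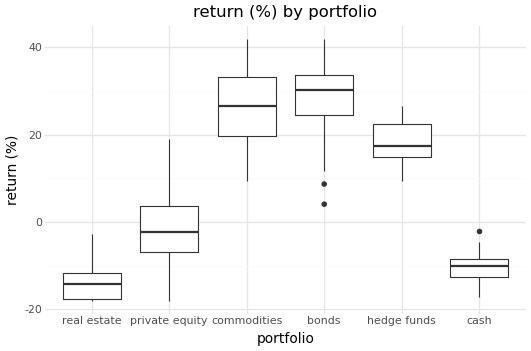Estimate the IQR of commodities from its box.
Q3 ≈ 35, Q1 ≈ 20; IQR ≈ 15.

≈ 15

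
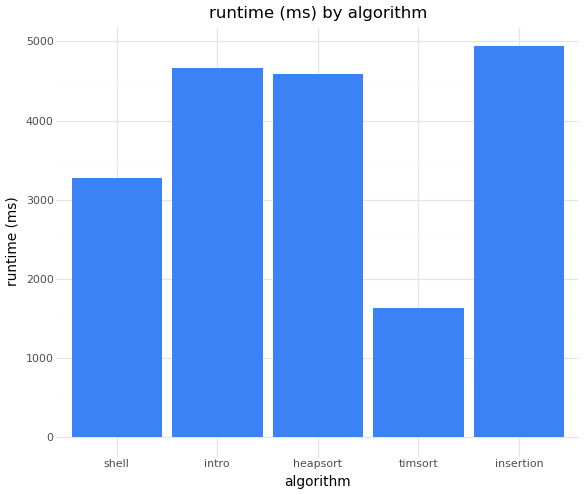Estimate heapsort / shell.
≈ 1.29×

heapsort ≈ 4500, shell ≈ 3500; 4500/3500 ≈ 1.29.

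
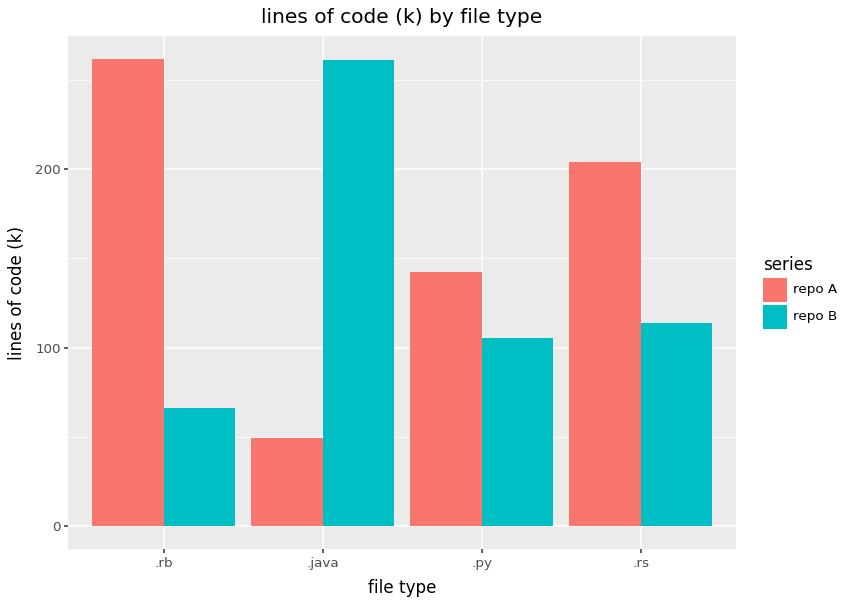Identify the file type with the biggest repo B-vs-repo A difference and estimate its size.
.java: repo B ≈ 250, repo A ≈ 50 → gap ≈ 200. Next-largest (.rb) is only ≈ 175.

.java, ≈ 200 k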